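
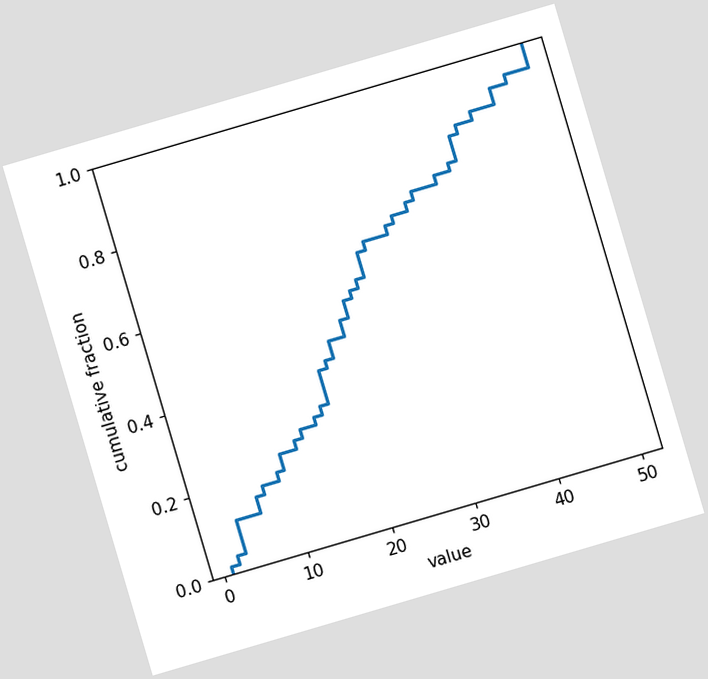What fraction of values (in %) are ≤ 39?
84%

The chart is tilted about 16° counter-clockwise. At x=39 the ECDF step is at 84%.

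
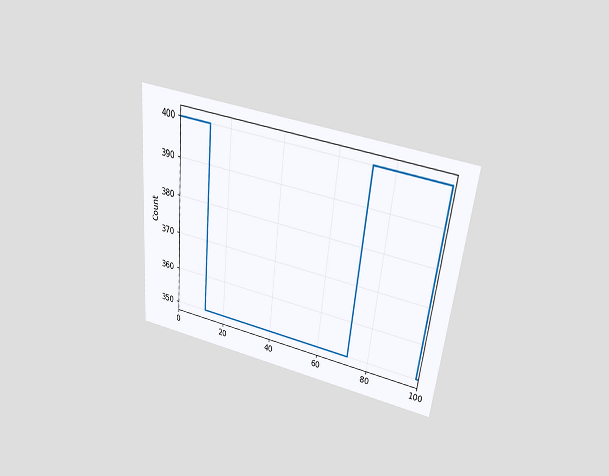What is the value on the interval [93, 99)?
400

The chart is tilted about 6° clockwise and viewed slightly from above. On [93, 99) the step sits at 400.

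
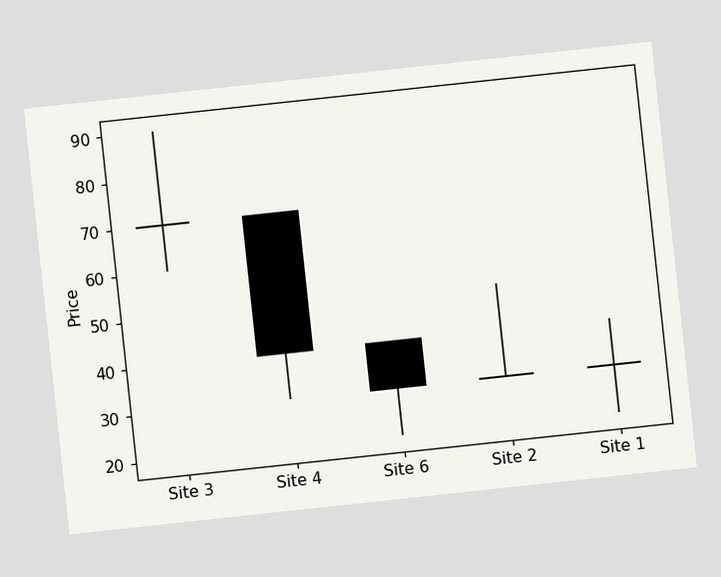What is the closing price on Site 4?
40

The chart is tilted about 6° counter-clockwise. The Site 4 candle closes at 40.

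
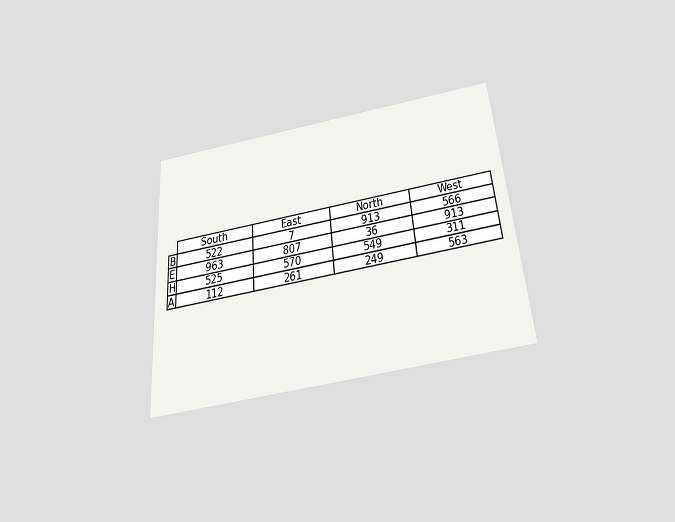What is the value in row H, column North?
The chart is tilted about 5° counter-clockwise and viewed slightly from below. The (H, North) cell reads 549.

549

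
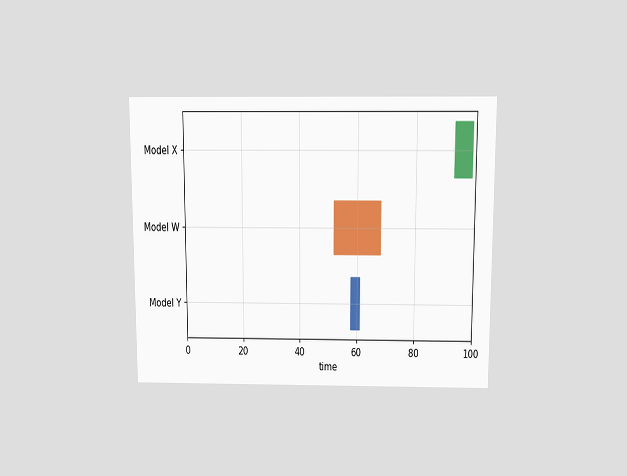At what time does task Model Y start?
The chart is viewed slightly from above. The Model Y bar begins at t=58.

58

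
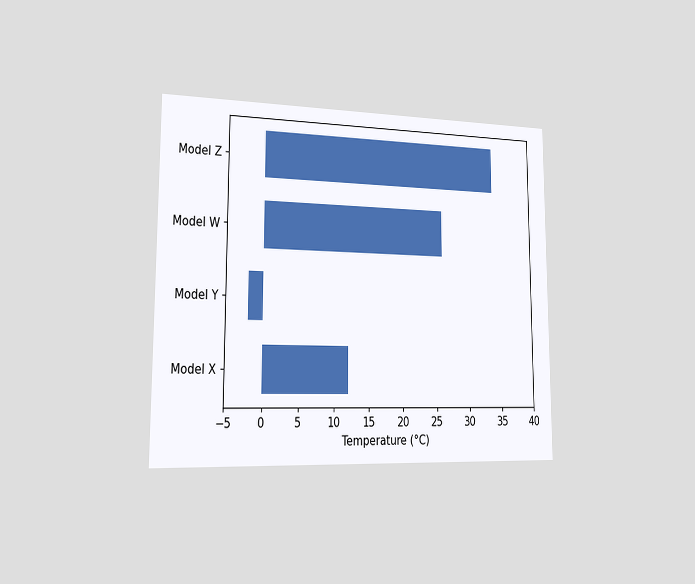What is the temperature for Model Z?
34°C

The chart is viewed slightly from the left. Reading along the chart's x-axis, the Model Z bar reaches 34°C.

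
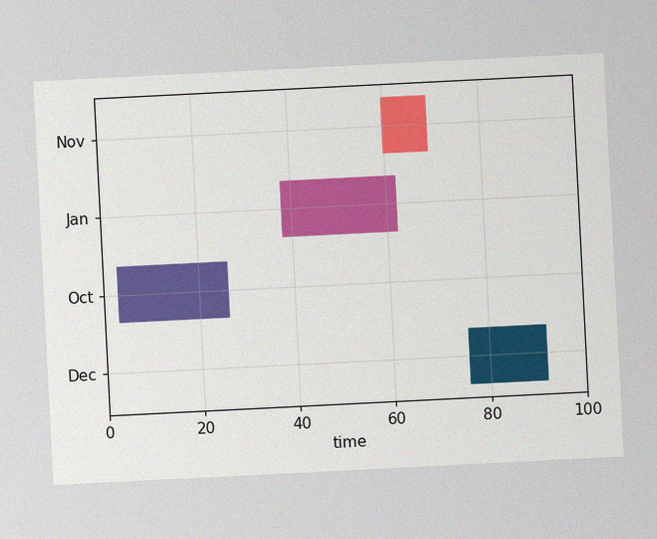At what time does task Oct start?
3

The chart is tilted about 3° counter-clockwise, with some photo noise. The Oct bar begins at t=3.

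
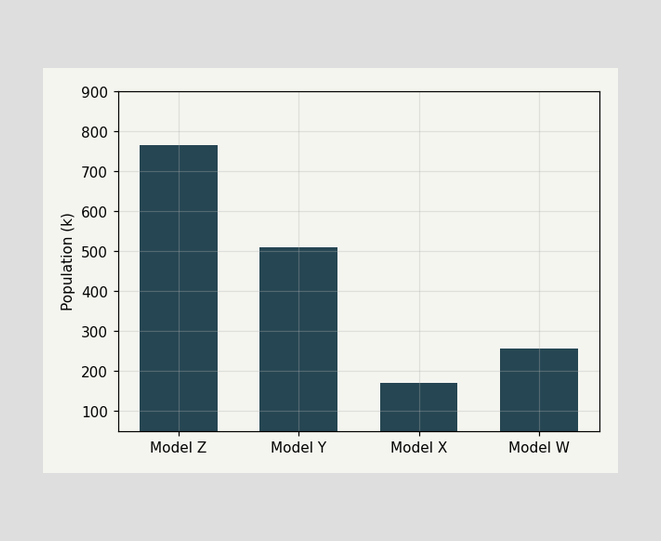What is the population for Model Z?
765k

Reading along the chart's y-axis, the Model Z bar reaches 765k.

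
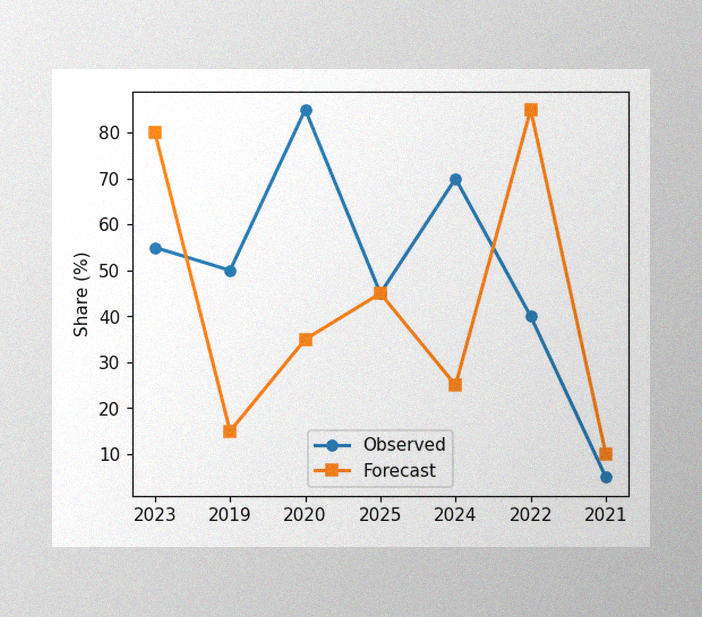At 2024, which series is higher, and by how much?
The image has some photo noise and uneven lighting. At 2024, Observed sits above the other line by 45%.

Observed, by 45%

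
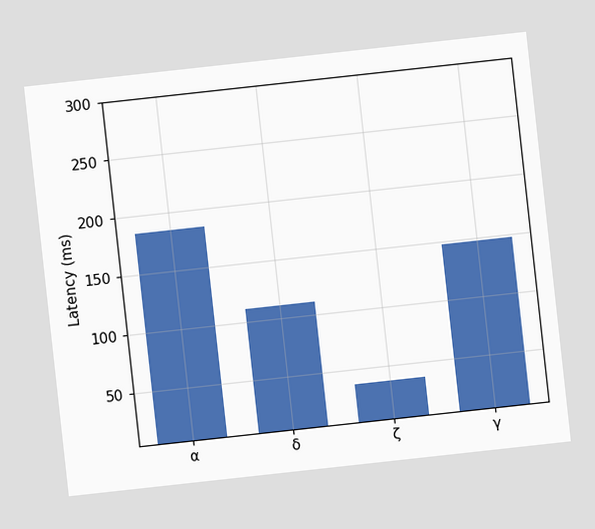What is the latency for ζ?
37ms

The chart is tilted about 6° counter-clockwise. Reading along the chart's y-axis, the ζ bar reaches 37ms.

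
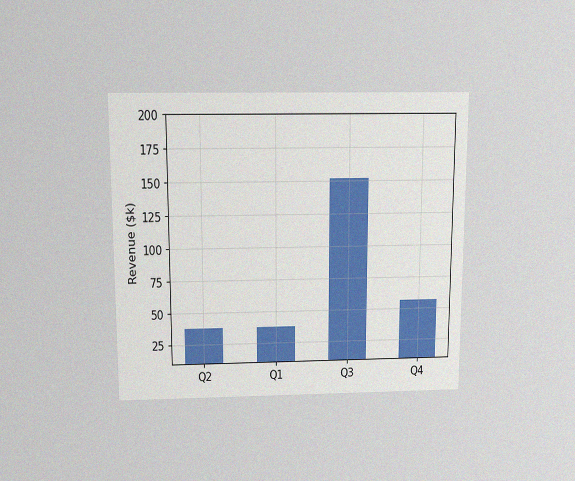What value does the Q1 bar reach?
$38k

The chart is viewed slightly from above, with some photo noise. Reading along the chart's y-axis, the Q1 bar reaches $38k.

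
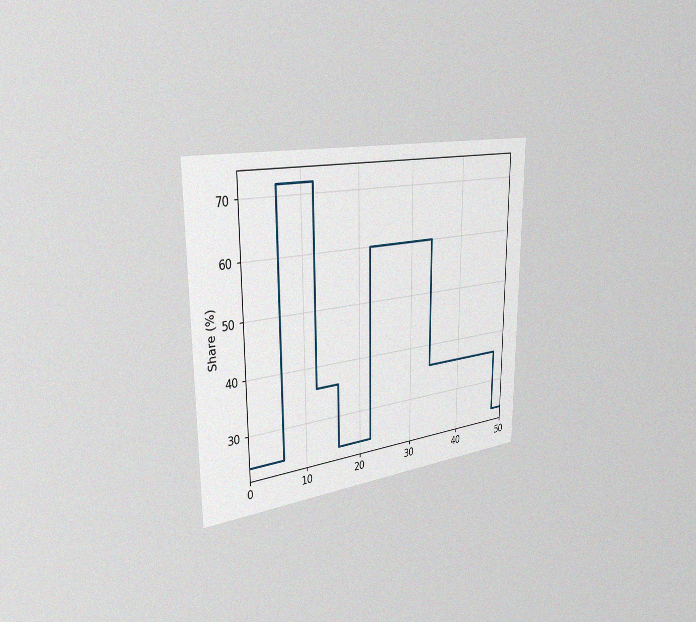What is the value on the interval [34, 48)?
36%

The chart is viewed slightly from the left, with some photo noise. On [34, 48) the step sits at 36%.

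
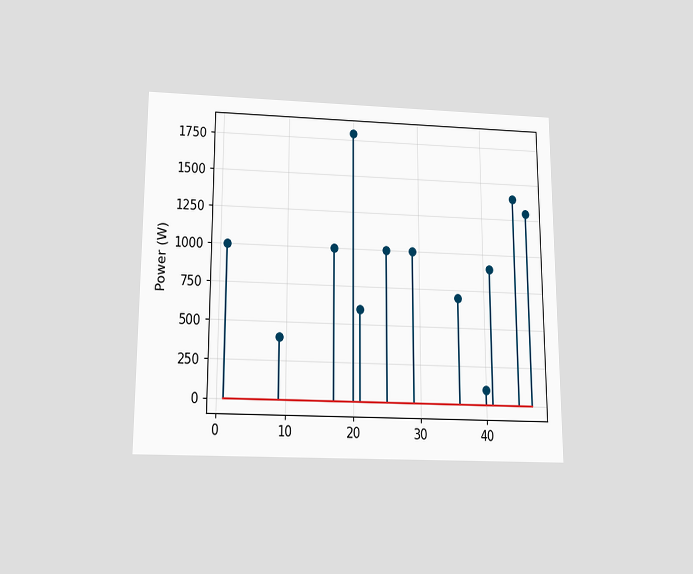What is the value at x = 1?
The chart is viewed slightly from below. The stem at x=1 reaches 1000W.

1000W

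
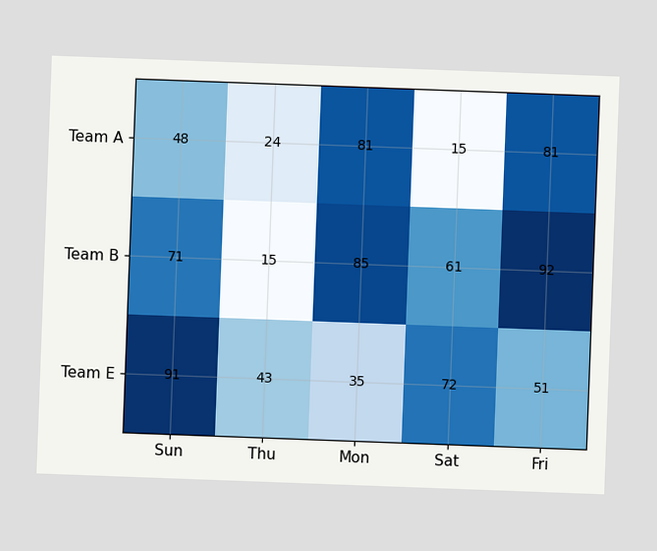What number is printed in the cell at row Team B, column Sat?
The chart is tilted about 2° clockwise. The (Team B, Sat) cell reads 61.

61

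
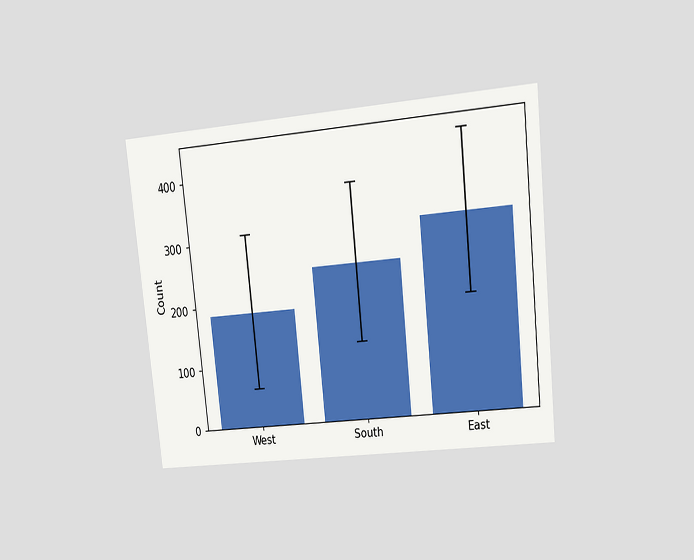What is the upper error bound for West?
310

The chart is tilted about 6° counter-clockwise and viewed at a slight angle. The West bar's upper whisker reaches 310.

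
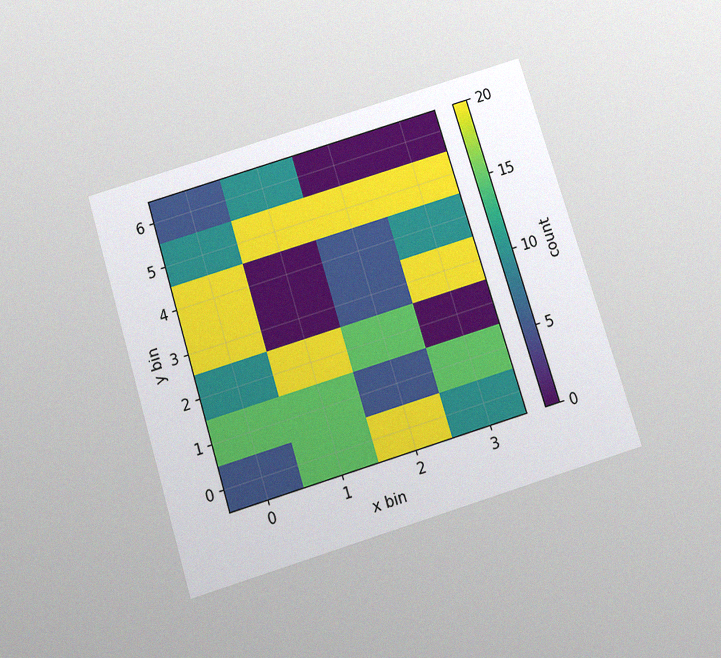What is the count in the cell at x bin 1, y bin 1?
15

The chart is tilted about 17° counter-clockwise and viewed slightly from below, with some photo noise. Matching the cell (1, 1) against the colorbar gives 15.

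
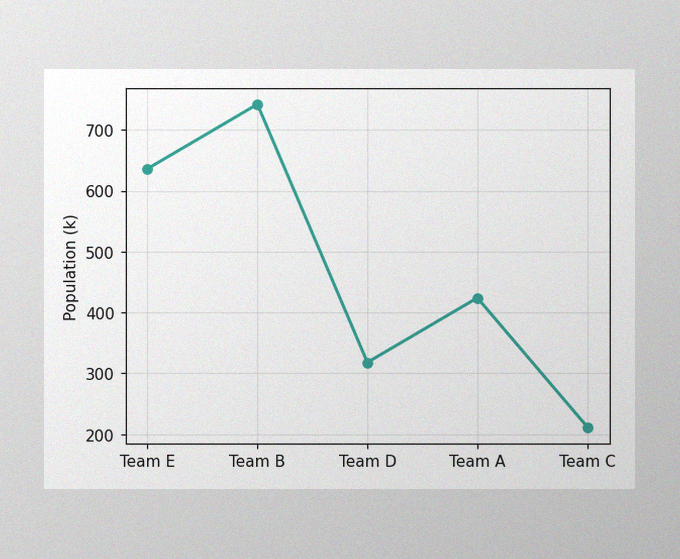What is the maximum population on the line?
742k

The image has some photo noise and uneven lighting. The highest point is at Team B, and reading across to the y-axis gives 742k.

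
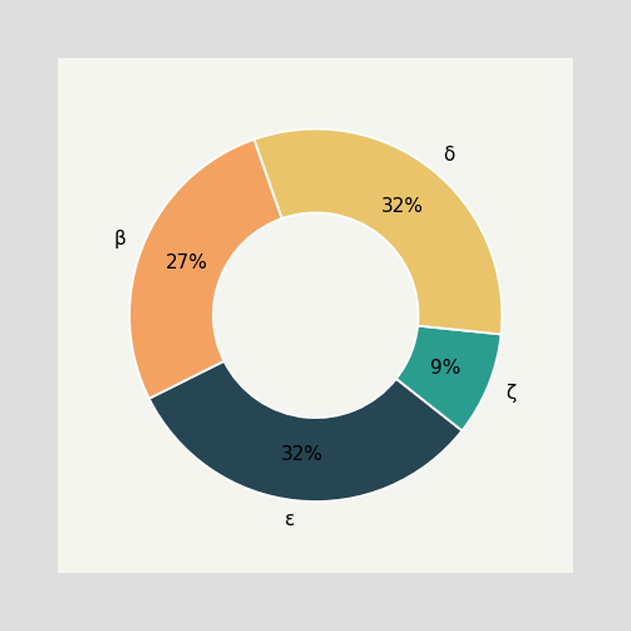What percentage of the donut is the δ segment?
The δ segment takes up 32% of the ring.

32%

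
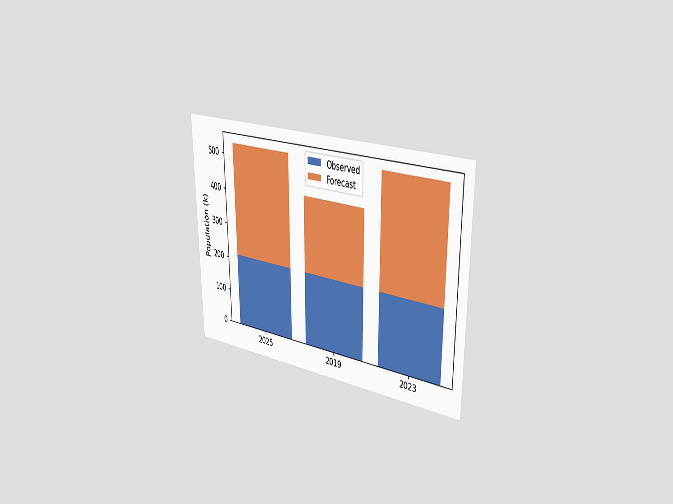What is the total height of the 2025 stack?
530k

The chart is viewed slightly from the right. The 2025 stack's top reaches 530k on the y-axis.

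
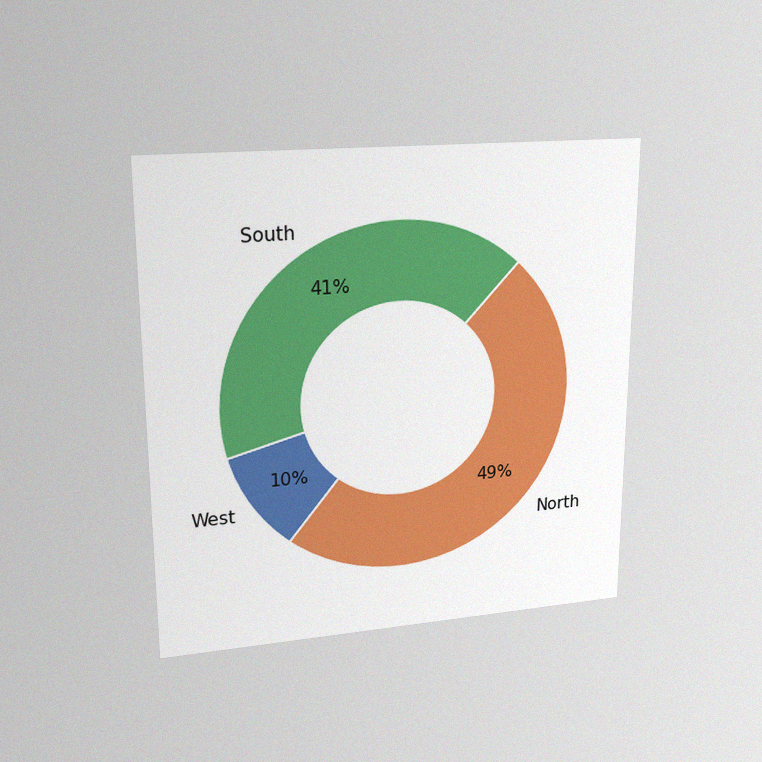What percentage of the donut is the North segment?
49%

The chart is viewed at a slight angle, with some photo noise. The North segment takes up 49% of the ring.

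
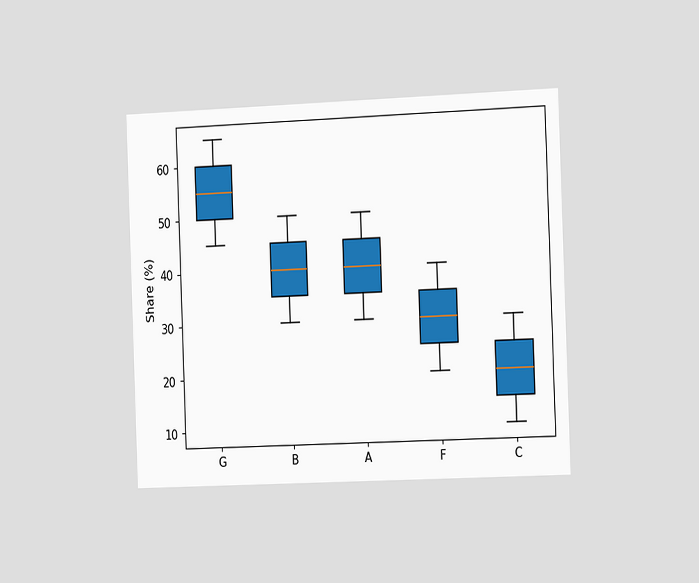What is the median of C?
The chart is tilted about 2° counter-clockwise and viewed slightly from the right. The median line in the C box sits at 20%.

20%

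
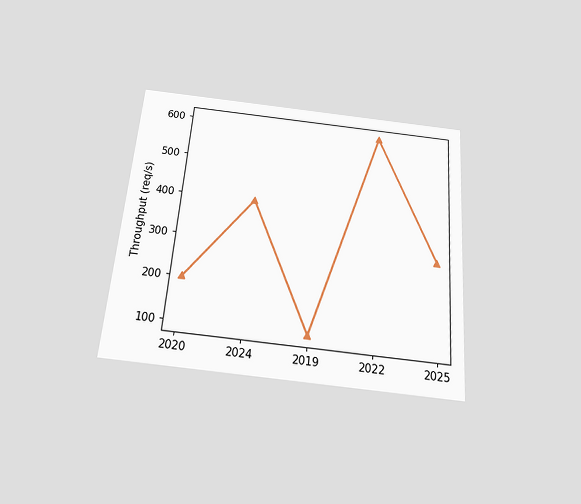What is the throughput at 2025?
The chart is tilted about 5° clockwise and viewed slightly from below. At 2025, the line is at 300req/s.

300req/s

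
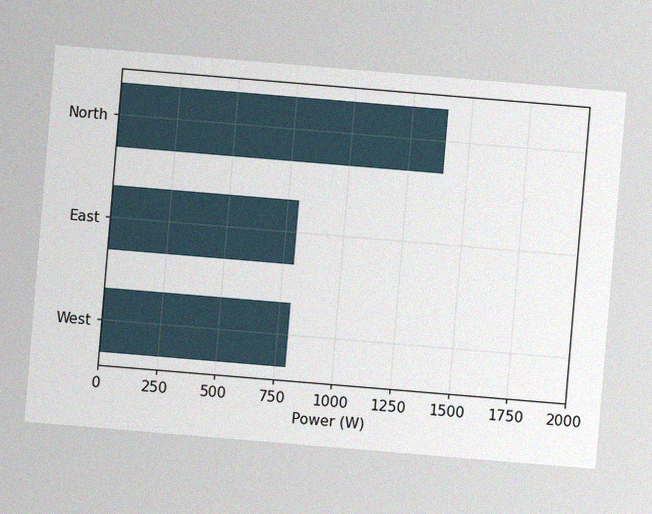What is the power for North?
The chart is tilted about 5° clockwise, with some photo noise. Reading along the chart's x-axis, the North bar reaches 1400W.

1400W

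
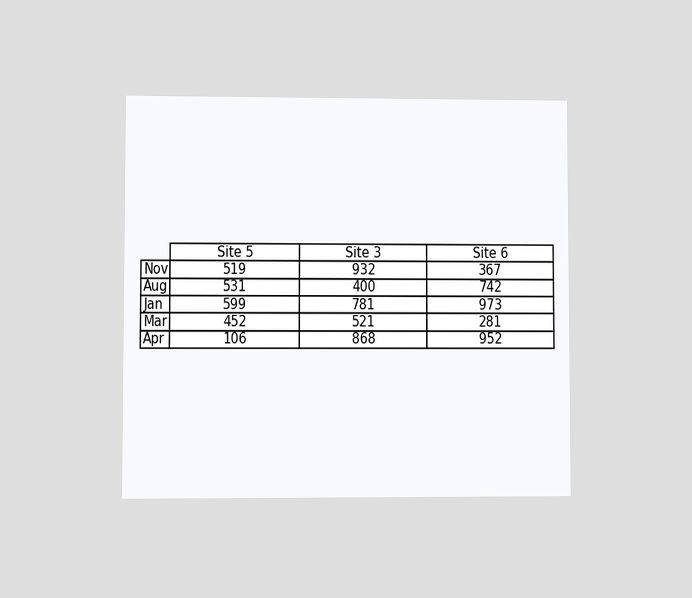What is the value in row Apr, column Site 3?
The chart is viewed at a slight angle. The (Apr, Site 3) cell reads 868.

868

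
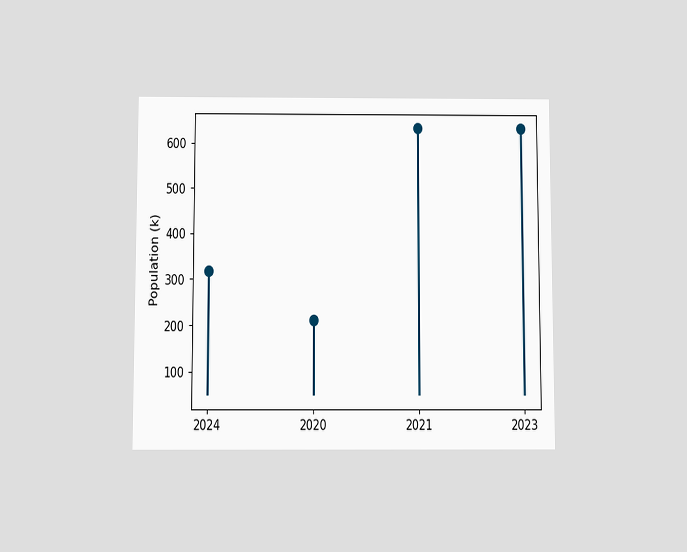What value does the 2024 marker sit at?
The chart is viewed slightly from below. The 2024 marker sits at 318k.

318k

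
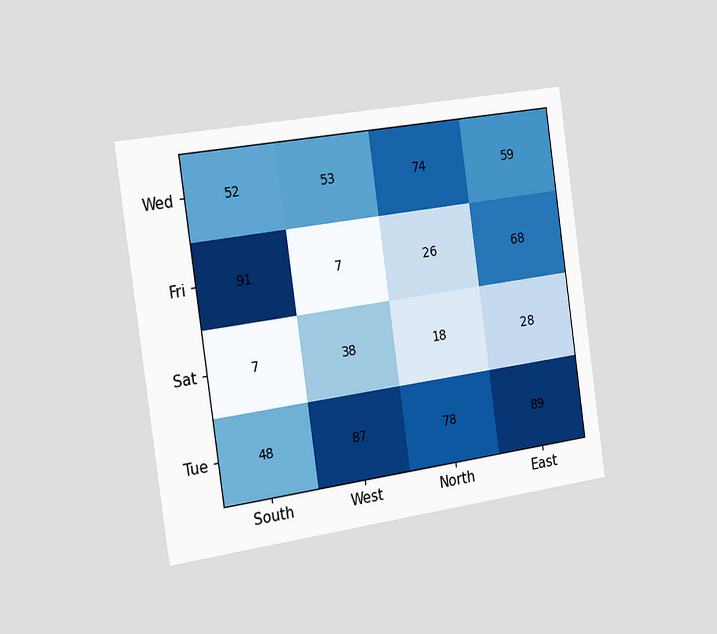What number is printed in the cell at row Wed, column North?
The chart is tilted about 8° counter-clockwise and viewed slightly from the left. The (Wed, North) cell reads 74.

74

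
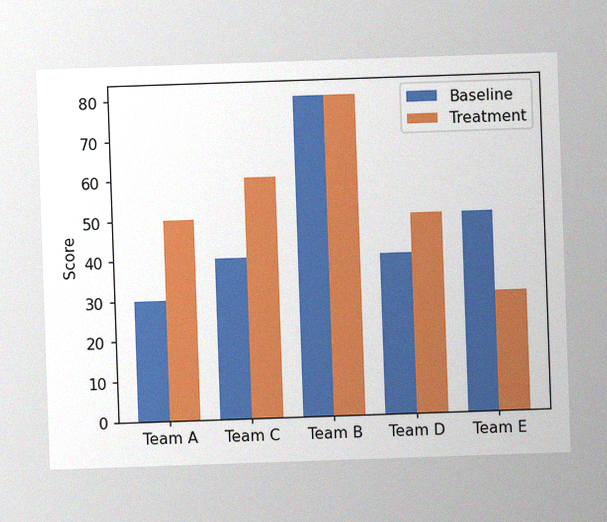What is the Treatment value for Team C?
The image has some photo noise and uneven lighting. The Treatment bar at Team C reaches 60 on the y-axis.

60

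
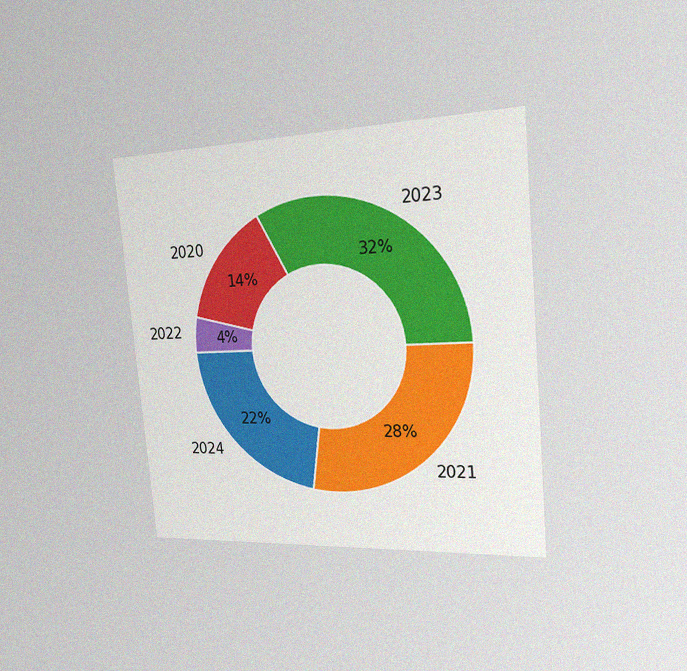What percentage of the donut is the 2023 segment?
32%

The chart is tilted about 5° counter-clockwise and viewed slightly from the right, with some photo noise. The 2023 segment takes up 32% of the ring.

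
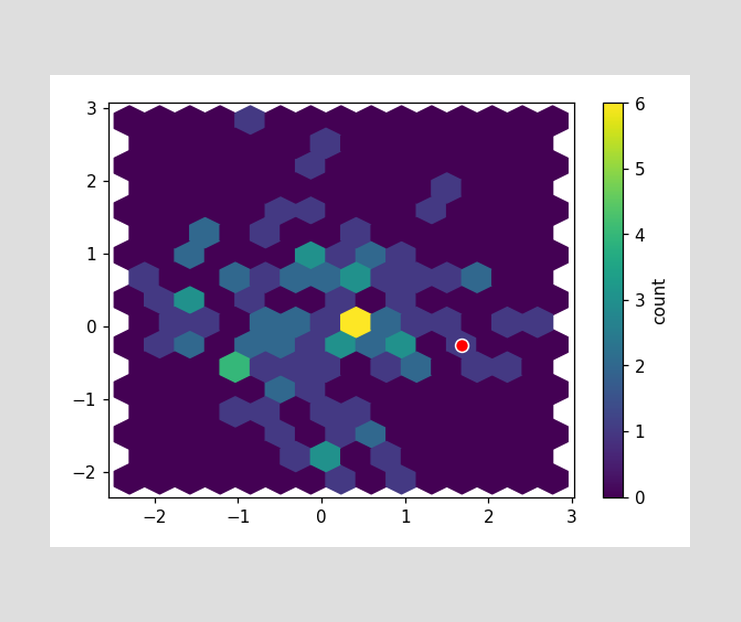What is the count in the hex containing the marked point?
The marked hex reads 1 on the colorbar.

1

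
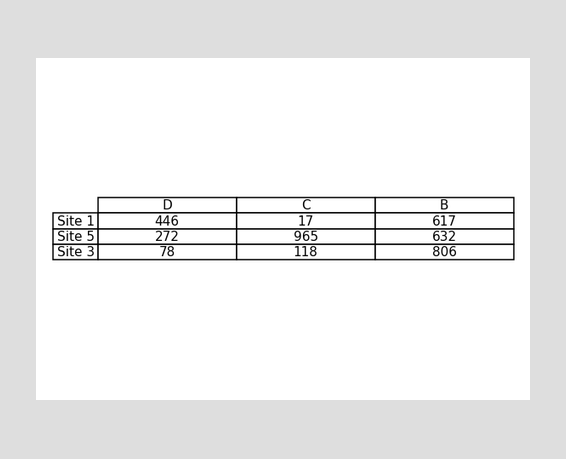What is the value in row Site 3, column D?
78

The (Site 3, D) cell reads 78.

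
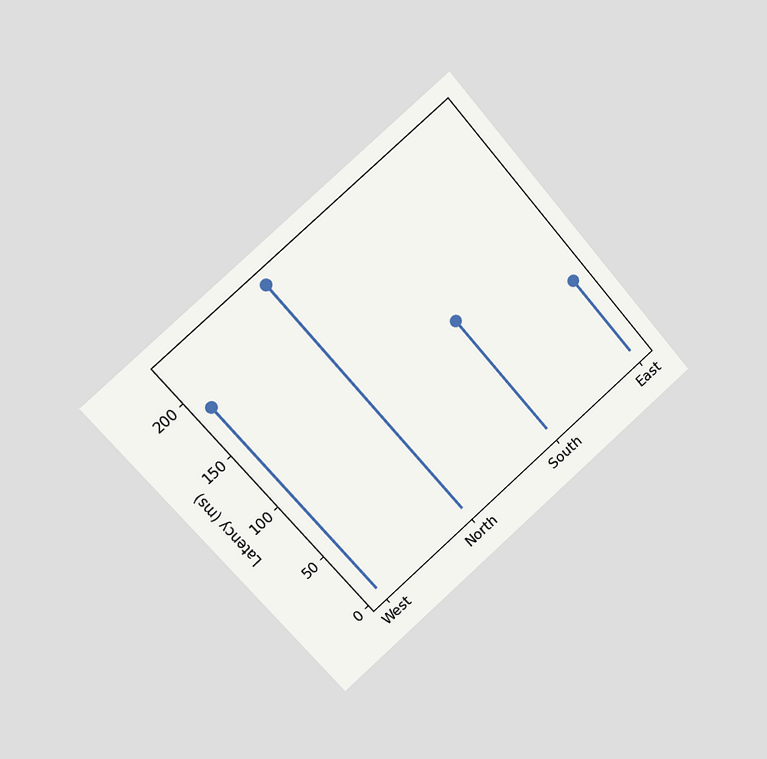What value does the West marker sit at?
The chart is tilted about 41° counter-clockwise and viewed slightly from the left. The West marker sits at 185ms.

185ms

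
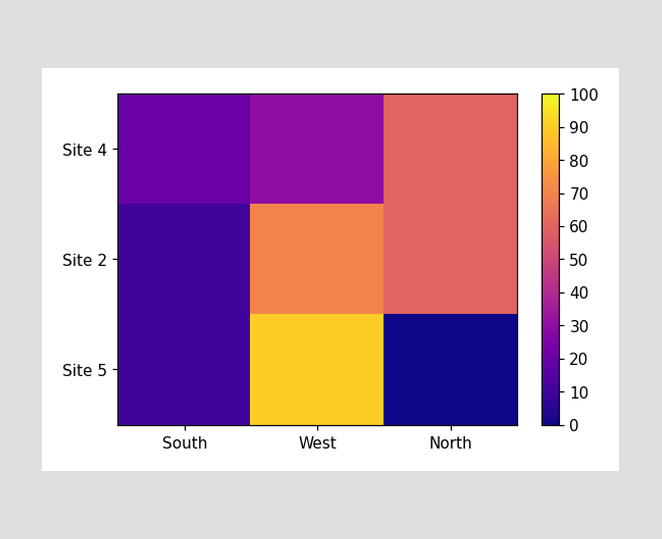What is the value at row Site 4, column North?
Matching cell (Site 4, North) against the colorbar gives 60.

60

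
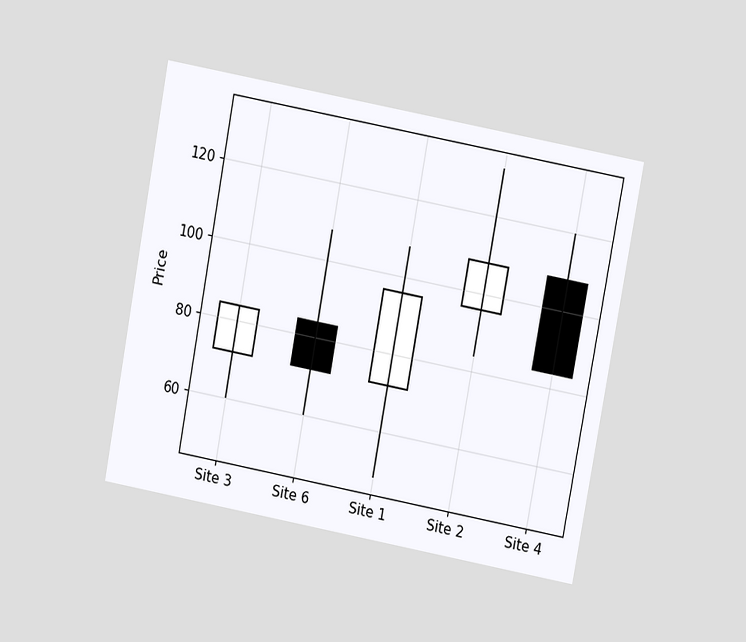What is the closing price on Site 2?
The chart is tilted about 11° clockwise and viewed at a slight angle. The Site 2 candle closes at 108.

108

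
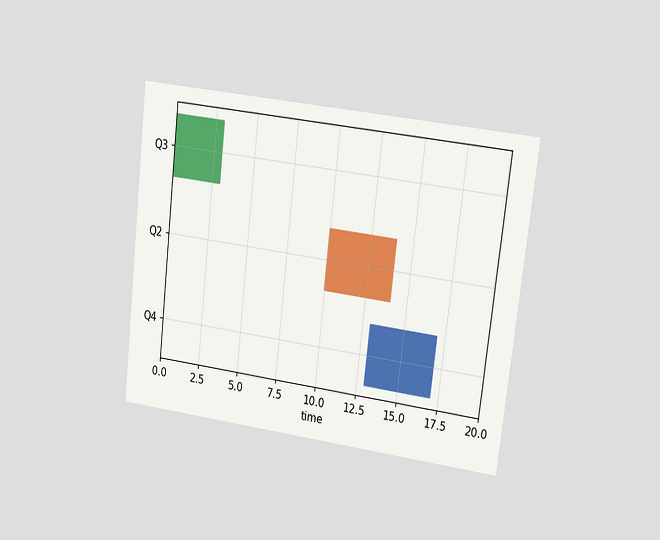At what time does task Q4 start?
The chart is tilted about 7° clockwise and viewed at a slight angle. The Q4 bar begins at t=13.

13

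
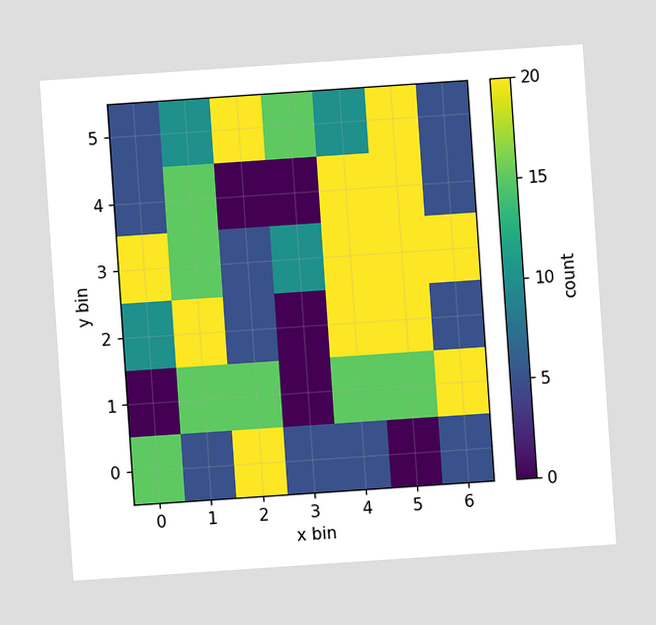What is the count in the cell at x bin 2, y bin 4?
The chart is tilted about 4° counter-clockwise. Matching the cell (2, 4) against the colorbar gives 0.

0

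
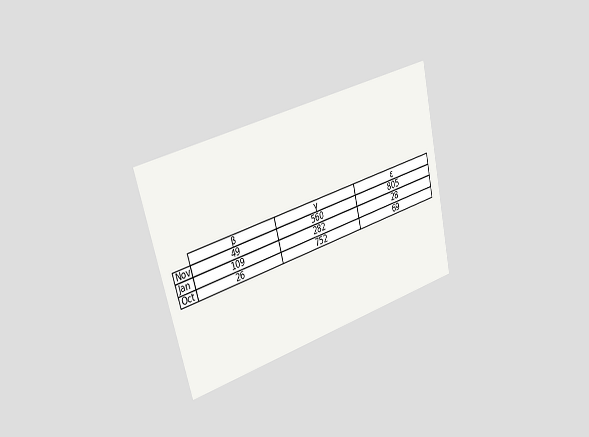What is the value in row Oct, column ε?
69

The chart is tilted about 14° counter-clockwise and viewed slightly from the left. The (Oct, ε) cell reads 69.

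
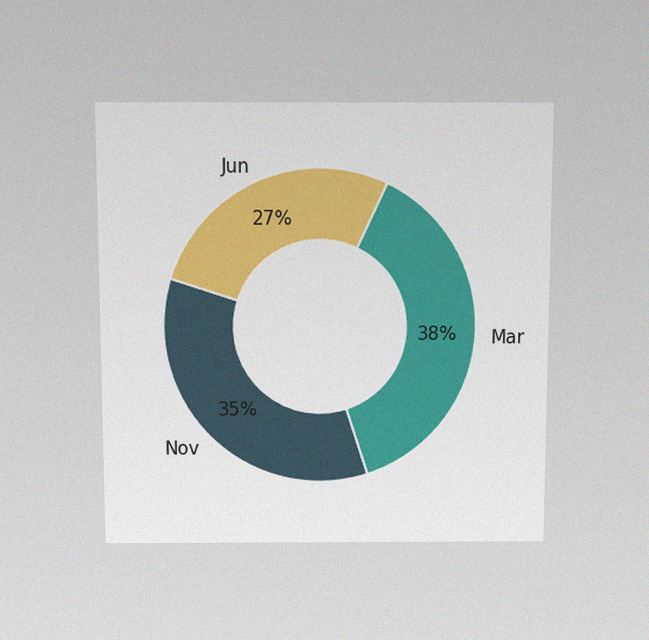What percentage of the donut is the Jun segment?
27%

The chart is viewed slightly from above, with some photo noise. The Jun segment takes up 27% of the ring.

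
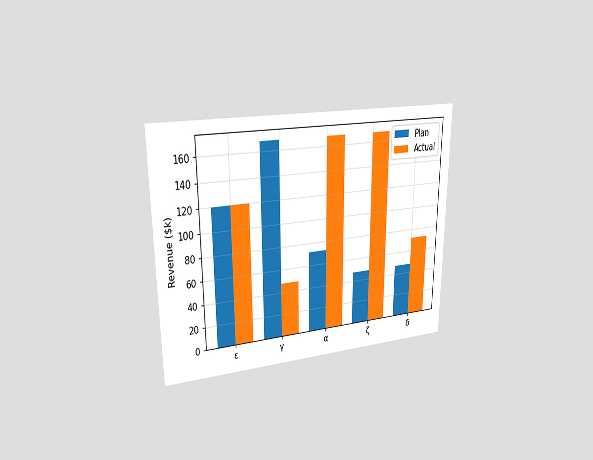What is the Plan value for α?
$72k

The chart is viewed at a slight angle. The Plan bar at α reaches $72k on the y-axis.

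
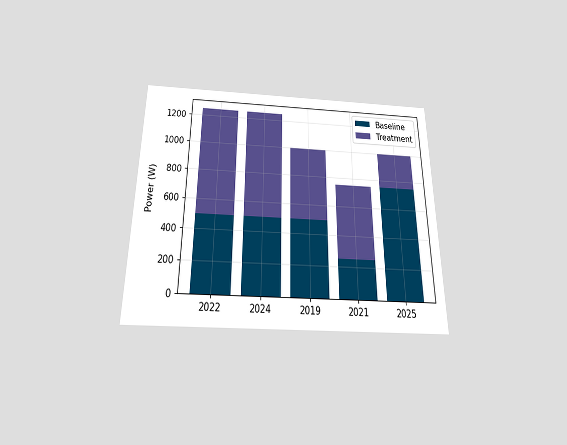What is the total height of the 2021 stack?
The chart is viewed slightly from below. The 2021 stack's top reaches 750W on the y-axis.

750W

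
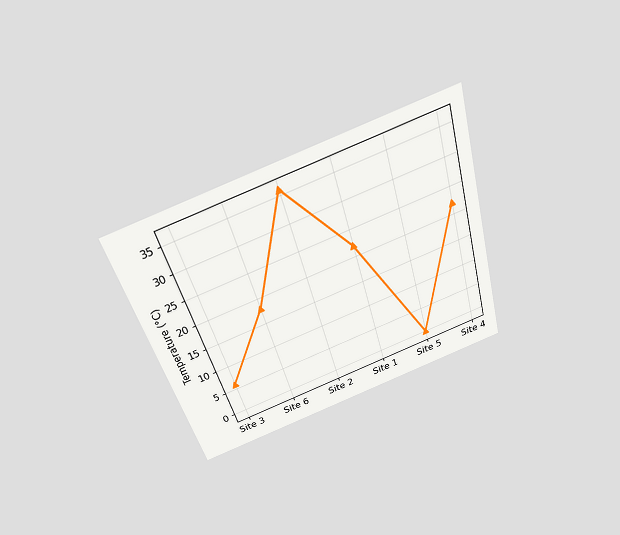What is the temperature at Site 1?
22°C

The chart is tilted about 16° counter-clockwise and viewed slightly from above. At Site 1, the line is at 22°C.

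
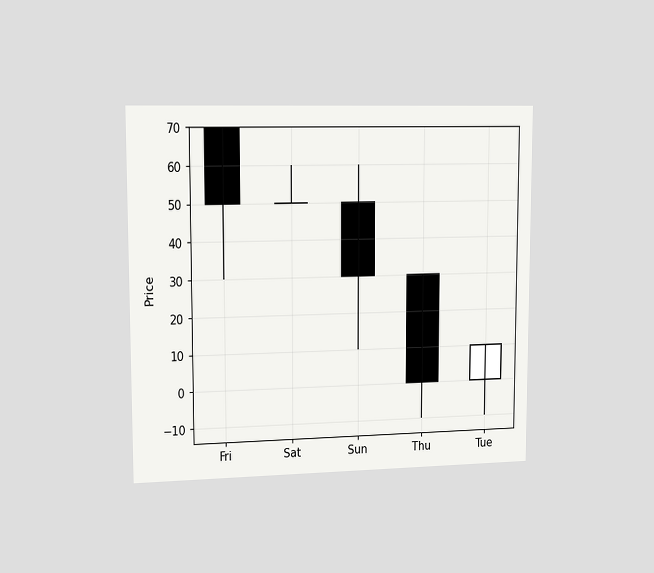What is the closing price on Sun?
The chart is viewed slightly from the left. The Sun candle closes at 30.

30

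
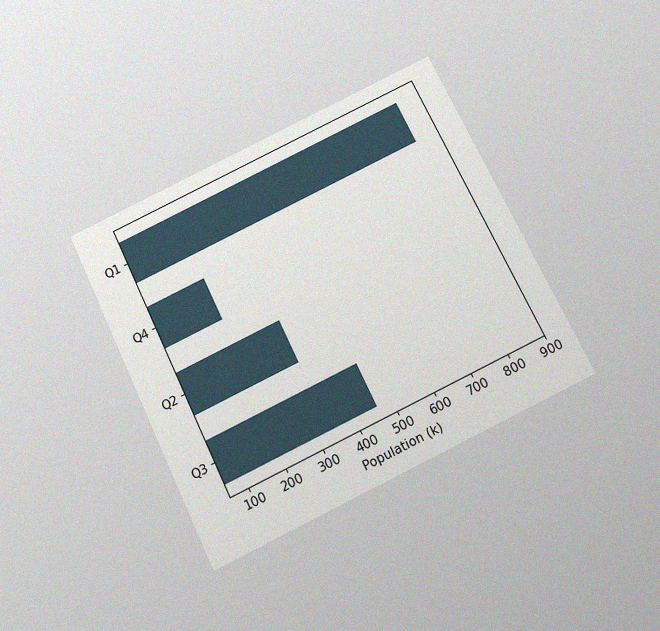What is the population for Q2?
The chart is tilted about 26° counter-clockwise and viewed slightly from below, with some photo noise. Reading along the chart's x-axis, the Q2 bar reaches 336k.

336k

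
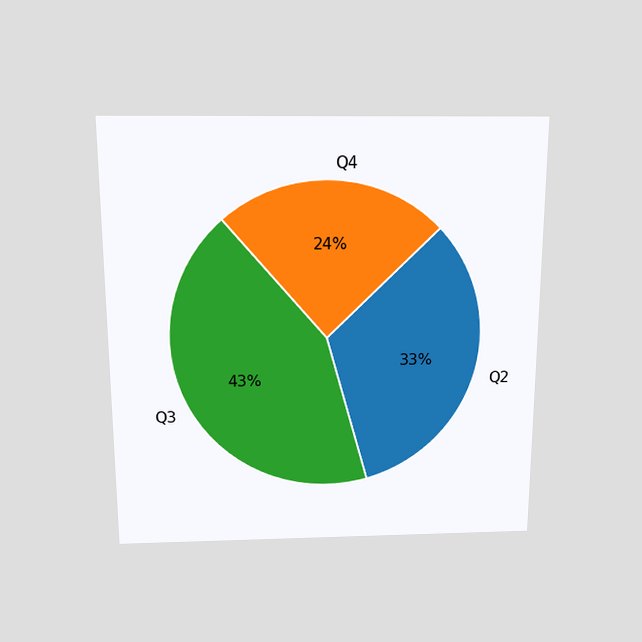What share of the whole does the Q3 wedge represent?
The chart is viewed slightly from above. The Q3 slice takes up 43% of the pie.

43%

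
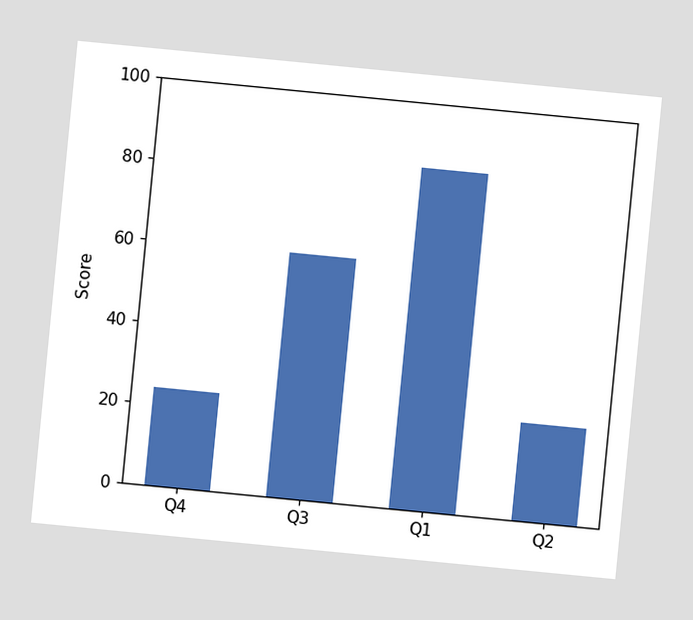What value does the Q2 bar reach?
The chart is tilted about 6° clockwise. Reading along the chart's y-axis, the Q2 bar reaches 24.

24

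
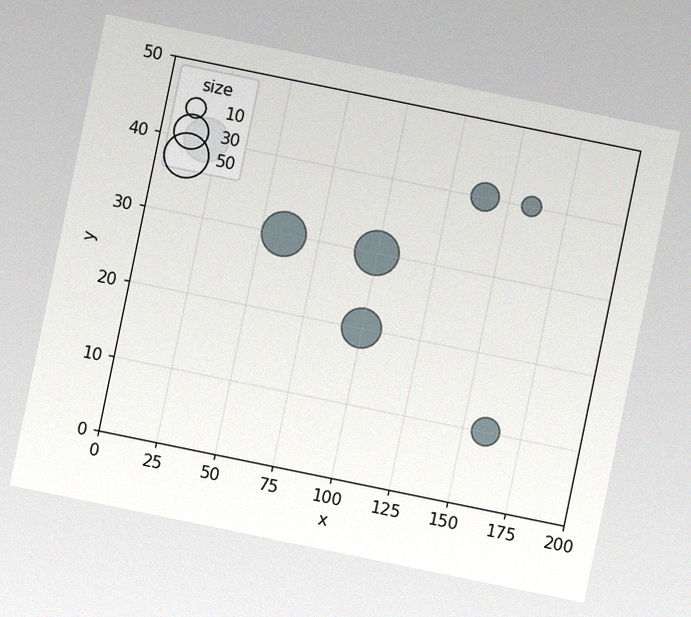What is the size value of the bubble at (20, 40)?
50

The chart is tilted about 12° clockwise, with some photo noise. Matching the bubble at (20, 40) against the size legend gives 50.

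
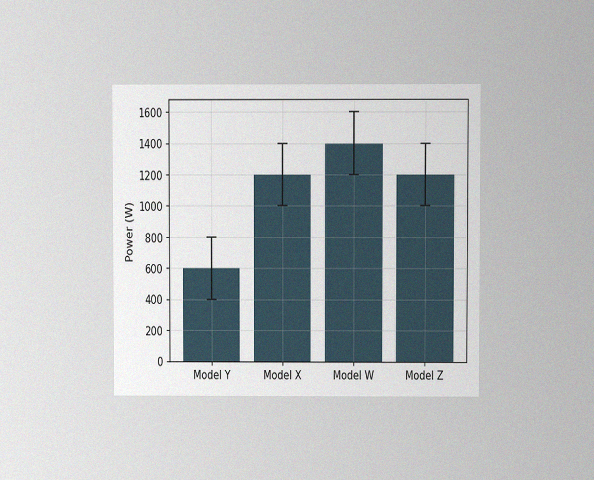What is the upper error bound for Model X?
The chart is viewed at a slight angle, with some photo noise. The Model X bar's upper whisker reaches 1400W.

1400W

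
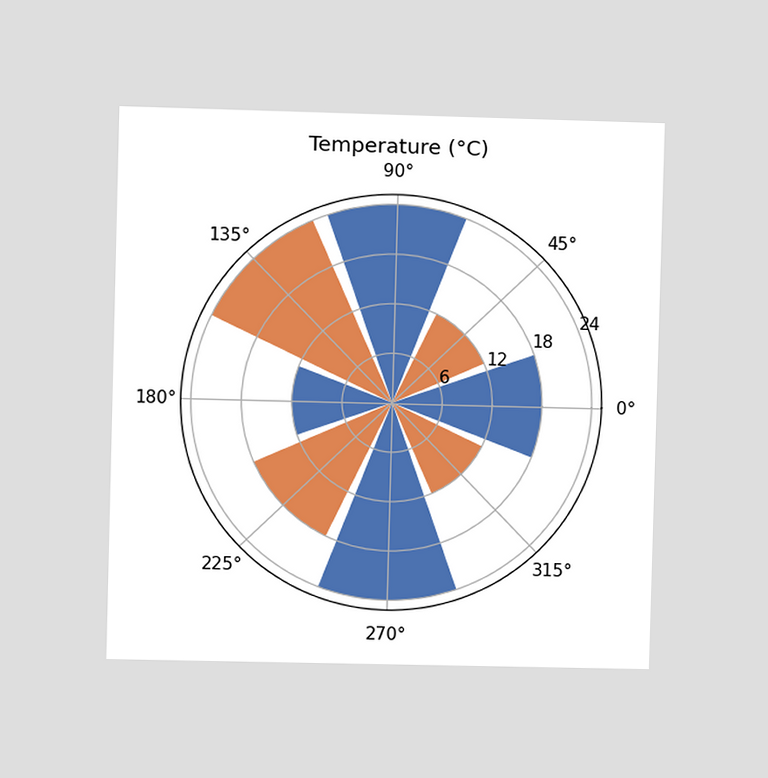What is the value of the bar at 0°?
The chart is viewed at a slight angle. The bar at 0° reaches 18°C on the radial axis.

18°C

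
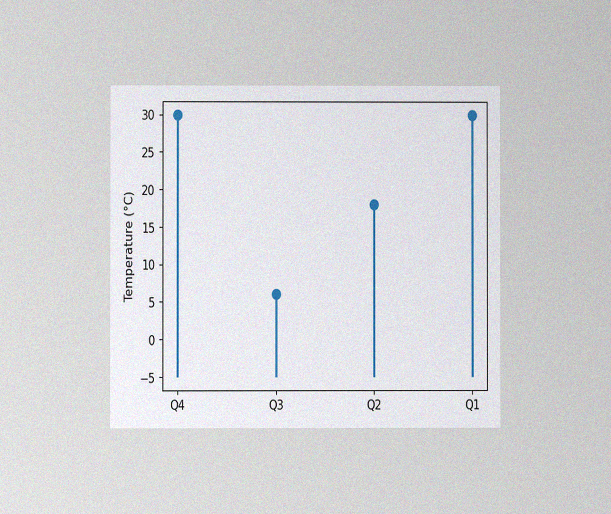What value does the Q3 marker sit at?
6°C

The chart is viewed at a slight angle, with some photo noise. The Q3 marker sits at 6°C.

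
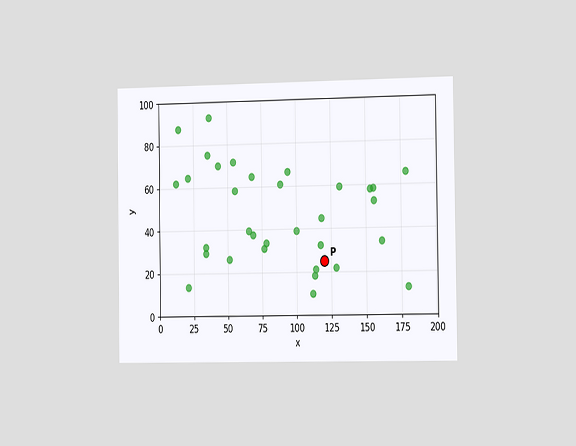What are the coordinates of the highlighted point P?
The chart is viewed slightly from the right. Following the gridlines from P to each axis, P sits at (120, 25).

(120, 25)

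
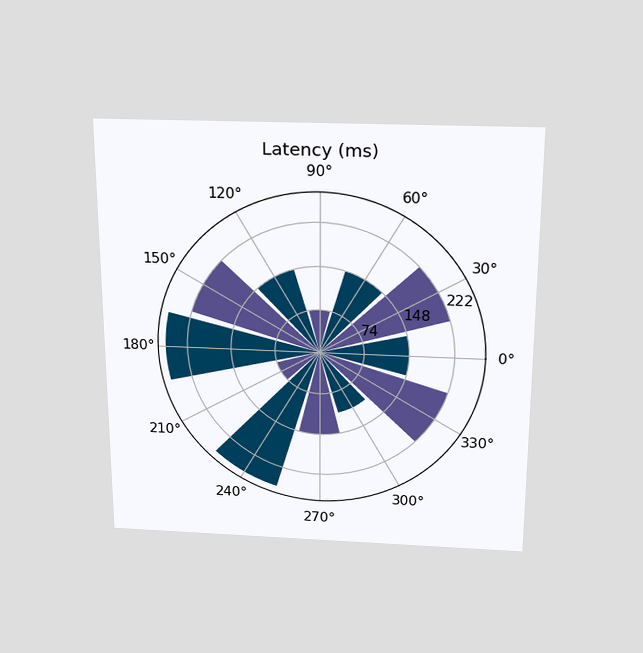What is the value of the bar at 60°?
The chart is viewed slightly from above. The bar at 60° reaches 148ms on the radial axis.

148ms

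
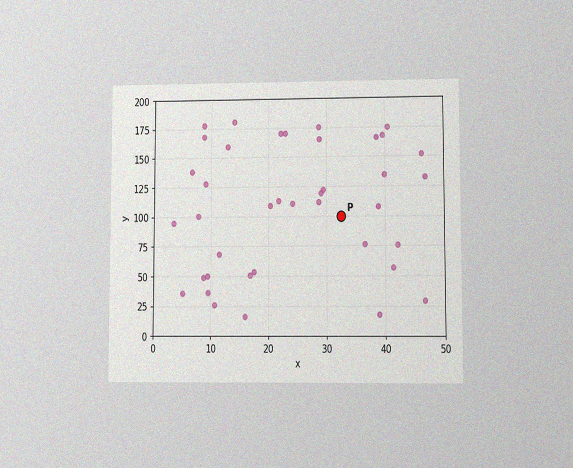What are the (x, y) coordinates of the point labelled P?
(32.5, 100)

The chart is viewed at a slight angle, with some photo noise. Following the gridlines from P to each axis, P sits at (32.5, 100).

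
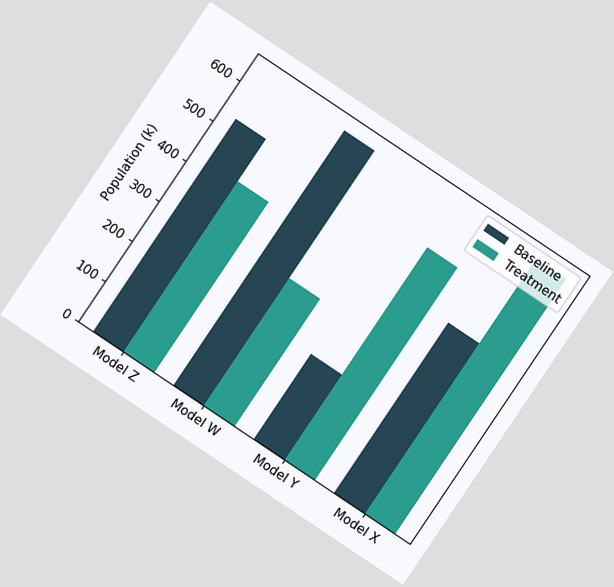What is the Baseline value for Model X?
The chart is tilted about 34° clockwise. The Baseline bar at Model X reaches 424k on the y-axis.

424k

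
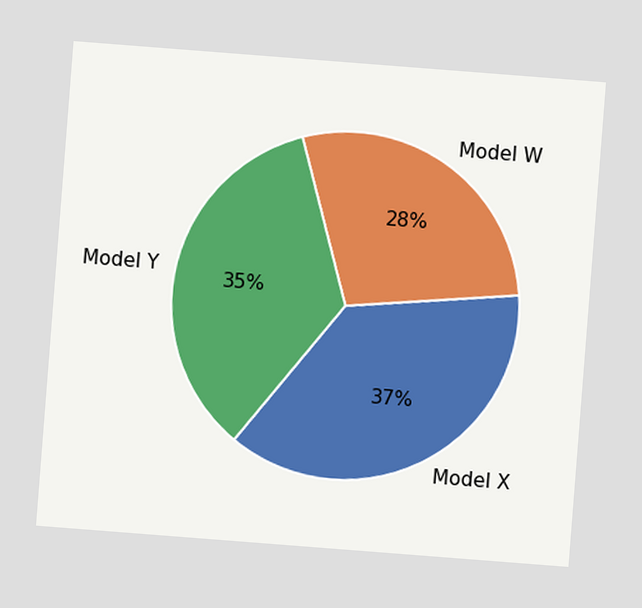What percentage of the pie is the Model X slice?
37%

The chart is tilted about 4° clockwise. The Model X slice takes up 37% of the pie.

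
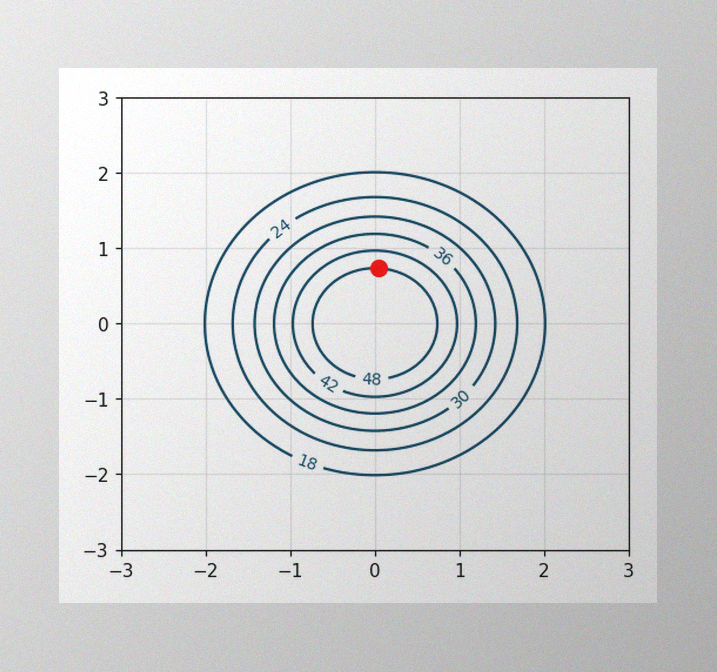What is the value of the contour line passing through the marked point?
The image has some photo noise and uneven lighting. The marked point sits on the contour labelled 48.

48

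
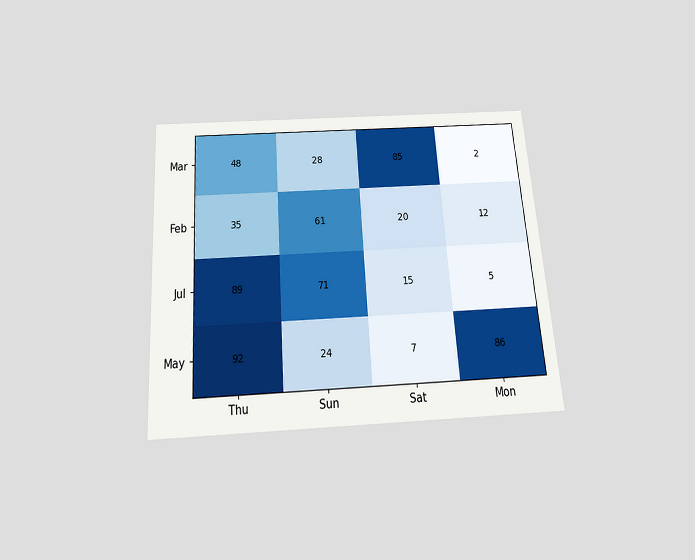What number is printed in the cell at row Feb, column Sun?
61

The chart is tilted about 4° counter-clockwise and viewed slightly from below. The (Feb, Sun) cell reads 61.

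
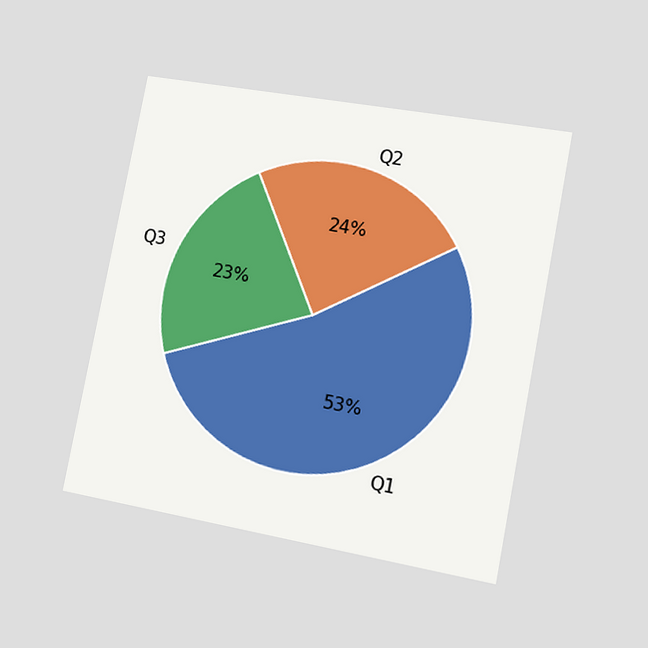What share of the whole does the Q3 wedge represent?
The chart is tilted about 11° clockwise and viewed at a slight angle. The Q3 slice takes up 23% of the pie.

23%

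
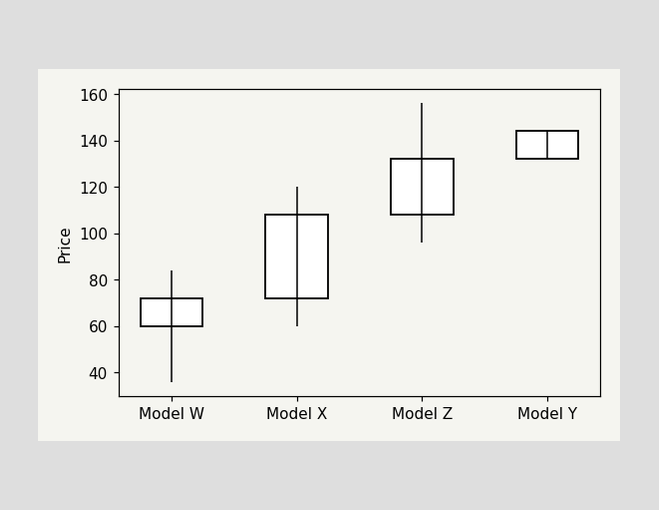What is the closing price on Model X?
108

The Model X candle closes at 108.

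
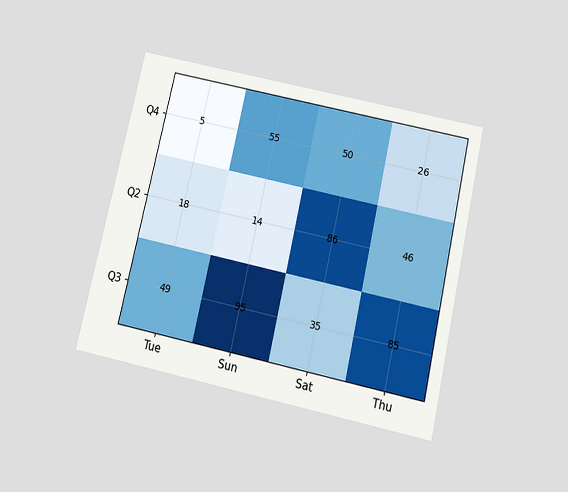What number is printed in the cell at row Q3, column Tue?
49

The chart is tilted about 13° clockwise and viewed slightly from below. The (Q3, Tue) cell reads 49.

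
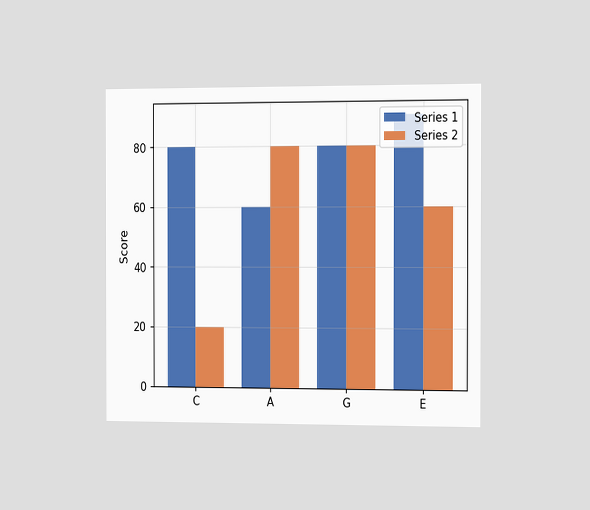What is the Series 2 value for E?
60

The chart is viewed slightly from the right. The Series 2 bar at E reaches 60 on the y-axis.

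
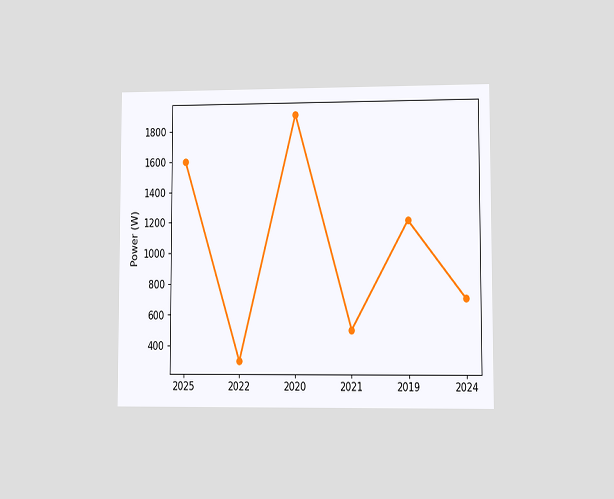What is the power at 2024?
The chart is viewed at a slight angle. At 2024, the line is at 700W.

700W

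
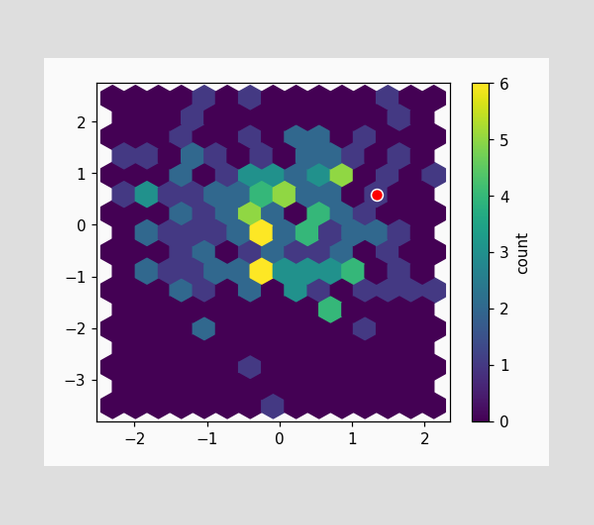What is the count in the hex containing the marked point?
1

The marked hex reads 1 on the colorbar.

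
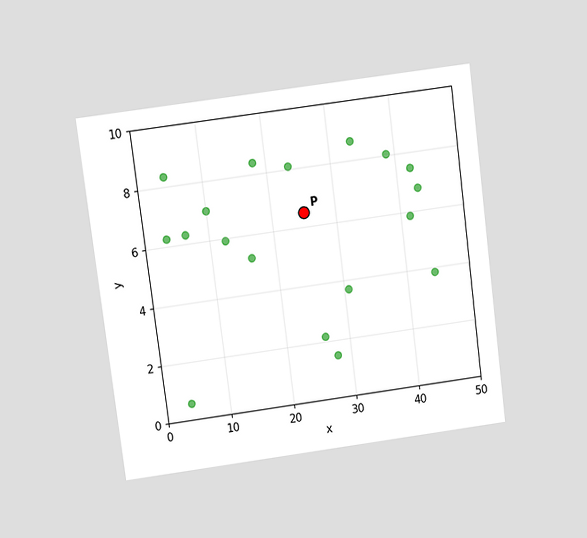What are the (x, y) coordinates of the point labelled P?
The chart is tilted about 7° counter-clockwise and viewed slightly from above. Following the gridlines from P to each axis, P sits at (25, 6.5).

(25, 6.5)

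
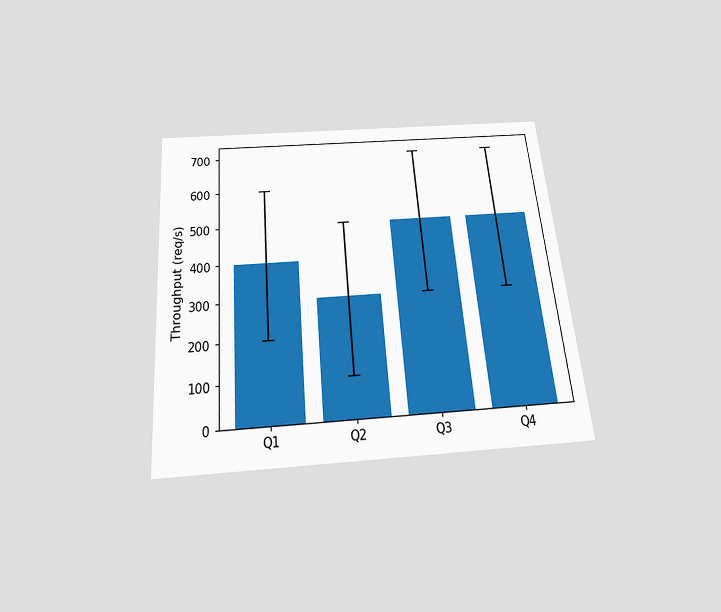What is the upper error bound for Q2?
The chart is tilted about 5° counter-clockwise and viewed slightly from below. The Q2 bar's upper whisker reaches 500req/s.

500req/s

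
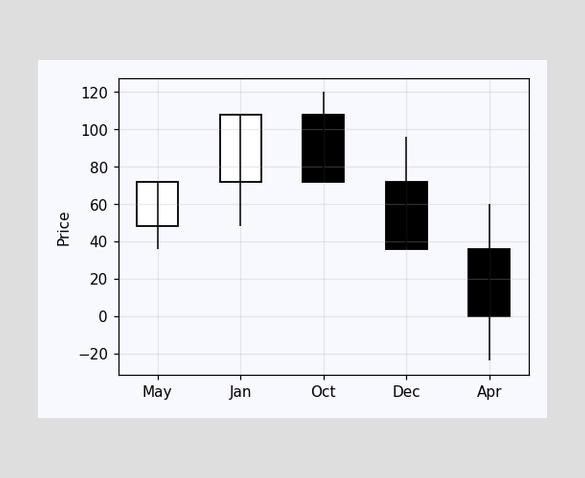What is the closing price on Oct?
72

The Oct candle closes at 72.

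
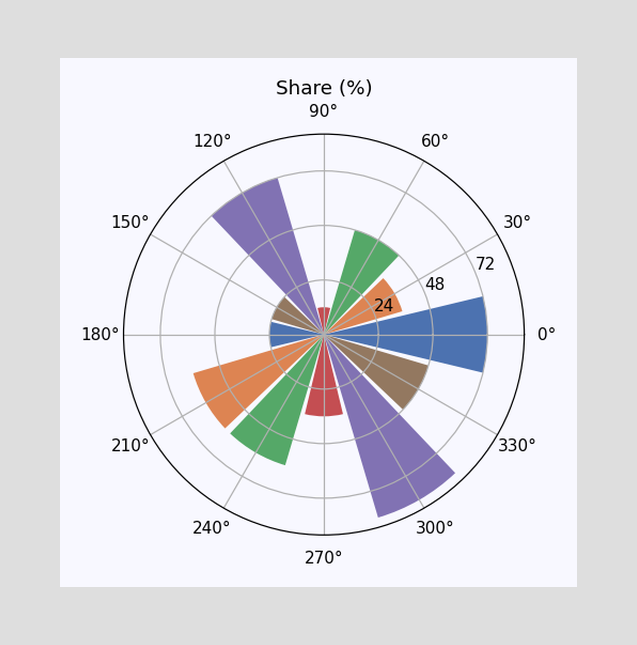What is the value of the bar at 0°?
The bar at 0° reaches 72% on the radial axis.

72%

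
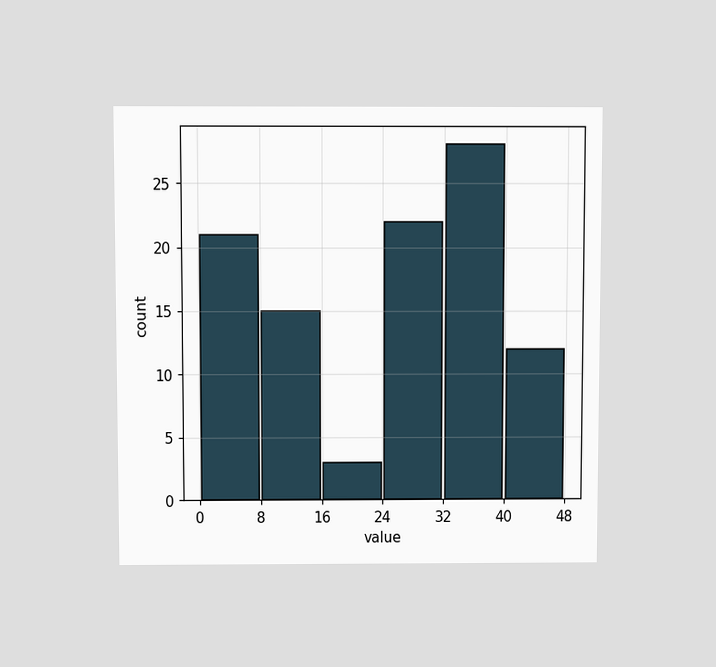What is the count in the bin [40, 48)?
The chart is viewed slightly from above. The [40, 48) bin has height 12.

12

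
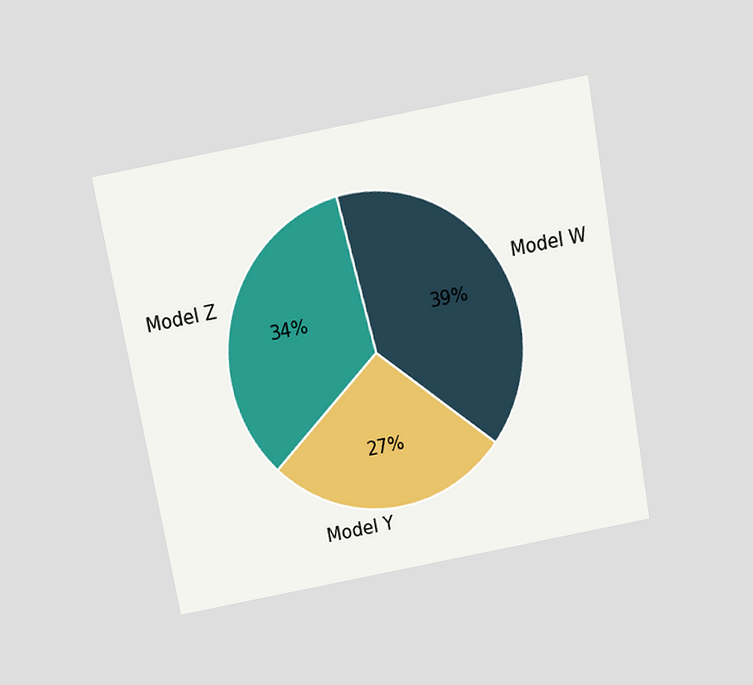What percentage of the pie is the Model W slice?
39%

The chart is tilted about 10° counter-clockwise and viewed slightly from above. The Model W slice takes up 39% of the pie.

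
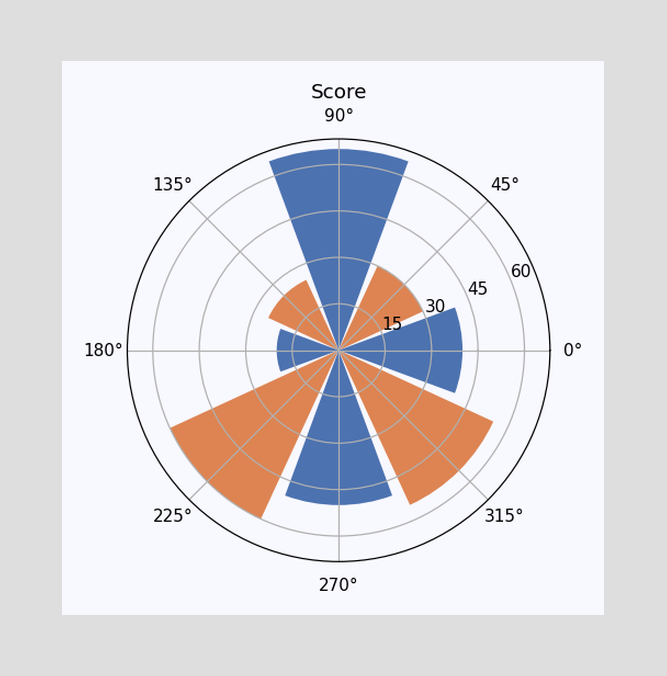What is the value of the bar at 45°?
30

The bar at 45° reaches 30 on the radial axis.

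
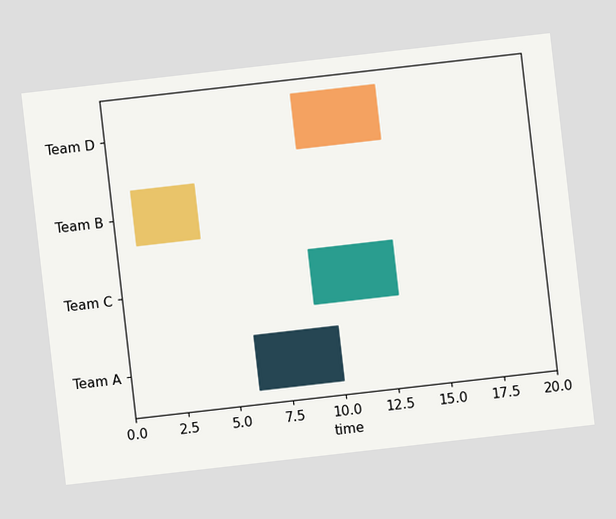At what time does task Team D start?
The chart is tilted about 7° counter-clockwise. The Team D bar begins at t=9.

9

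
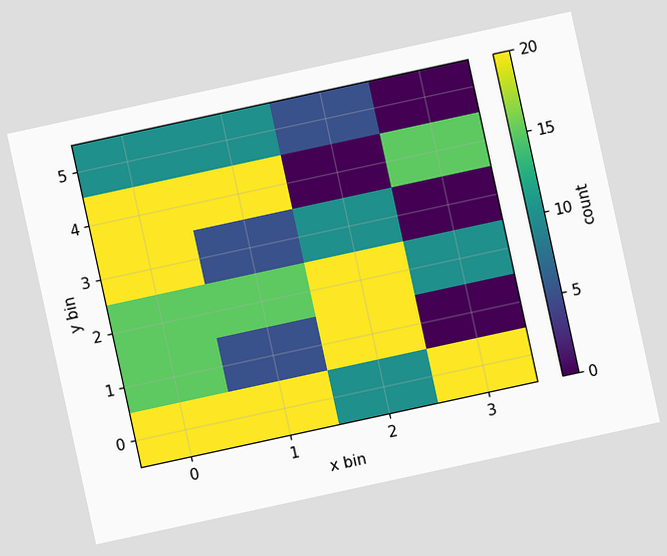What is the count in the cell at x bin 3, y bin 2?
The chart is tilted about 12° counter-clockwise. Matching the cell (3, 2) against the colorbar gives 10.

10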